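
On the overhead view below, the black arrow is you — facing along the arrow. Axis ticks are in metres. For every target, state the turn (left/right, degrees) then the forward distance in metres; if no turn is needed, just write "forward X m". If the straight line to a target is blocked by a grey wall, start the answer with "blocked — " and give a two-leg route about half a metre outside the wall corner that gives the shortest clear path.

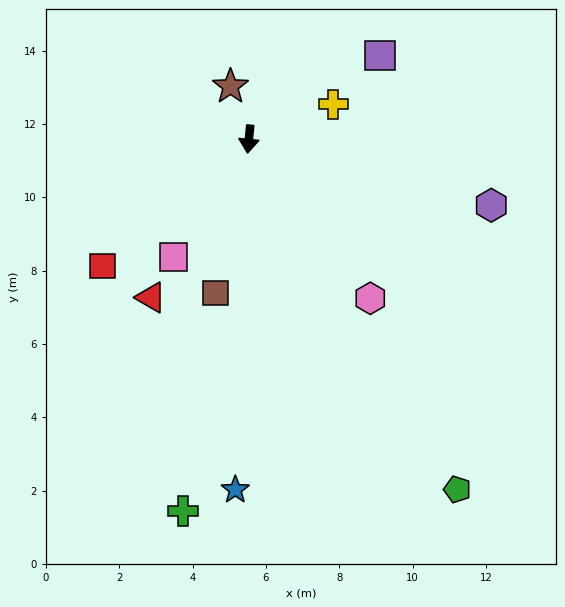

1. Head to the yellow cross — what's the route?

turn left 118°, forward 2.5 m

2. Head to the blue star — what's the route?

turn left 3°, forward 9.6 m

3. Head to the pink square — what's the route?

turn right 27°, forward 3.8 m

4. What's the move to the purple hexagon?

turn left 80°, forward 6.9 m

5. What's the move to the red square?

turn right 44°, forward 5.3 m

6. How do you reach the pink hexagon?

turn left 43°, forward 5.5 m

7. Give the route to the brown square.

turn right 7°, forward 4.3 m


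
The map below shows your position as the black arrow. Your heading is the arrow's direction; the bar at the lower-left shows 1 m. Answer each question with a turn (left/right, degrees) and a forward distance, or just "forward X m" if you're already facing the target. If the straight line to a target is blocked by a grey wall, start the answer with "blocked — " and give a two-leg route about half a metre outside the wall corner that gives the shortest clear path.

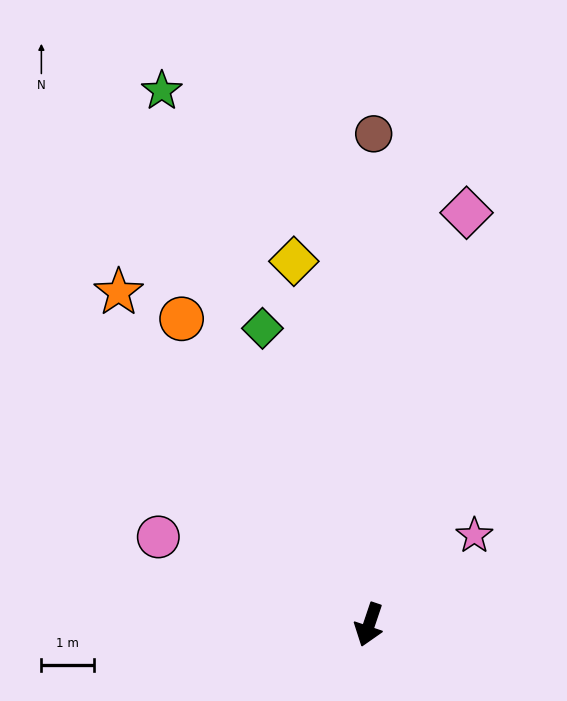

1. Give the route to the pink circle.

turn right 94°, forward 4.3 m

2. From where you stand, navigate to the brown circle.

turn right 162°, forward 9.2 m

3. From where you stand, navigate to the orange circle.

turn right 130°, forward 6.8 m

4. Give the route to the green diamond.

turn right 142°, forward 5.9 m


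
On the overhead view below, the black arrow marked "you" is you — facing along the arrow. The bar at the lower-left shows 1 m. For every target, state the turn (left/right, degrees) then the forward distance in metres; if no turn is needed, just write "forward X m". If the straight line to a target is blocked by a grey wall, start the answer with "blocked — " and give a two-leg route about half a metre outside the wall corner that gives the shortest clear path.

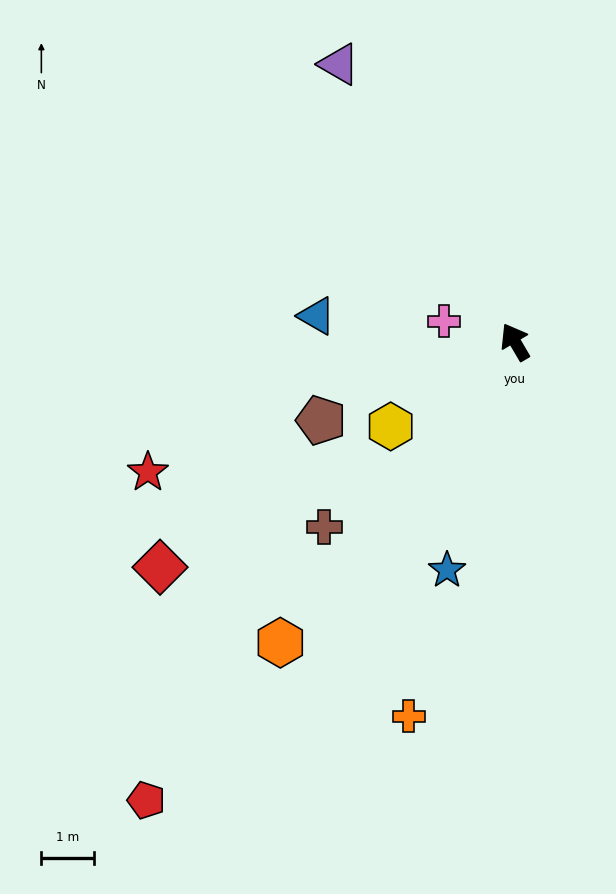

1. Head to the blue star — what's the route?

turn left 133°, forward 4.5 m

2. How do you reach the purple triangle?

forward 6.2 m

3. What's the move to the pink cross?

turn left 43°, forward 1.4 m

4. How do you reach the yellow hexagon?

turn left 94°, forward 2.8 m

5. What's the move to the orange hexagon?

turn left 112°, forward 7.2 m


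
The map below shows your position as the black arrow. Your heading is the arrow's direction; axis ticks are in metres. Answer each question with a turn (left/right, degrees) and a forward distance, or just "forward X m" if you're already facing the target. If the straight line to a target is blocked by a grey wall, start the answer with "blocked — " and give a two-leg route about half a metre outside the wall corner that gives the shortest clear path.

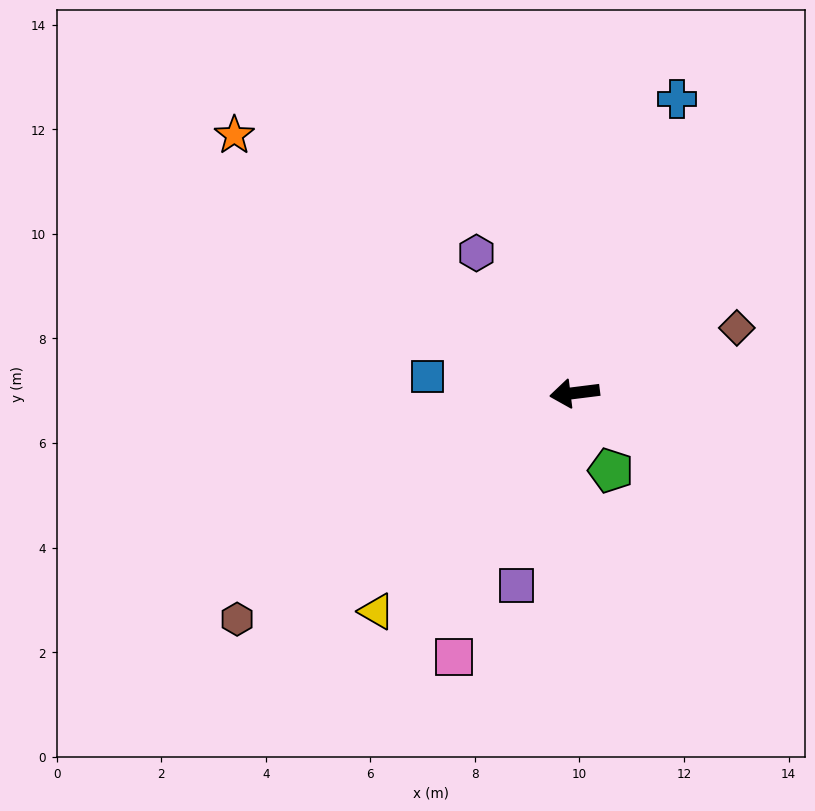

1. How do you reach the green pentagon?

turn left 108°, forward 1.6 m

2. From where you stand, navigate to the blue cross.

turn right 116°, forward 6.0 m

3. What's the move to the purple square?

turn left 66°, forward 3.8 m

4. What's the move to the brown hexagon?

turn left 27°, forward 7.8 m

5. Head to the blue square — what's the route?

turn right 13°, forward 2.8 m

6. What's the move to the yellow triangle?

turn left 41°, forward 5.6 m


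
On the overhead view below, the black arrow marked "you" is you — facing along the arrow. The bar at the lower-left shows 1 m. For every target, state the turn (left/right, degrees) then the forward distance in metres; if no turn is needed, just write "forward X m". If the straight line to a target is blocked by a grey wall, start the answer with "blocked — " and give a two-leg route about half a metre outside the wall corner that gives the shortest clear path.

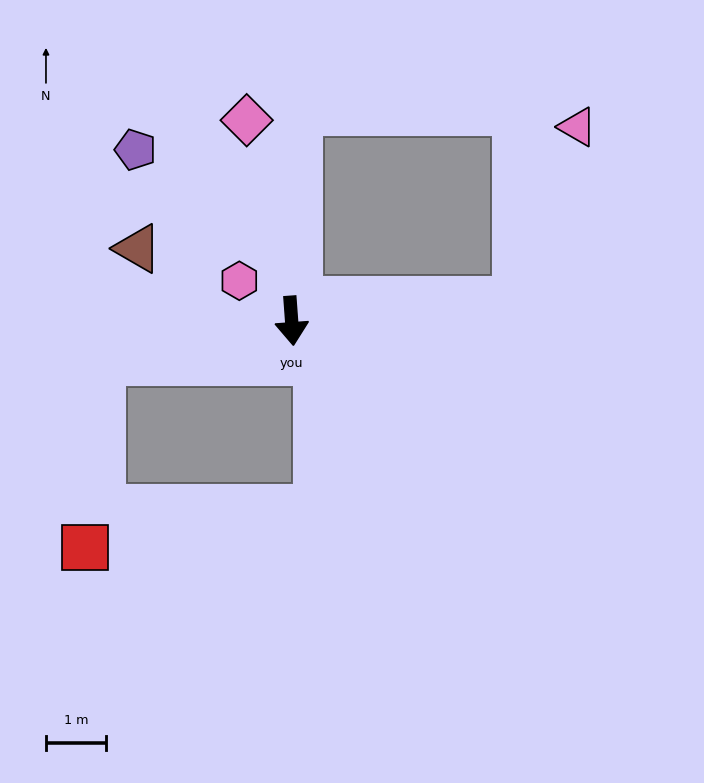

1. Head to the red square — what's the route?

blocked — turn right 82°, forward 3.3 m, then turn left 73°, forward 3.2 m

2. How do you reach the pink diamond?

turn right 172°, forward 3.4 m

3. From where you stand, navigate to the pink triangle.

blocked — turn left 91°, forward 3.8 m, then turn left 66°, forward 3.1 m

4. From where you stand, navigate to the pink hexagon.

turn right 132°, forward 1.1 m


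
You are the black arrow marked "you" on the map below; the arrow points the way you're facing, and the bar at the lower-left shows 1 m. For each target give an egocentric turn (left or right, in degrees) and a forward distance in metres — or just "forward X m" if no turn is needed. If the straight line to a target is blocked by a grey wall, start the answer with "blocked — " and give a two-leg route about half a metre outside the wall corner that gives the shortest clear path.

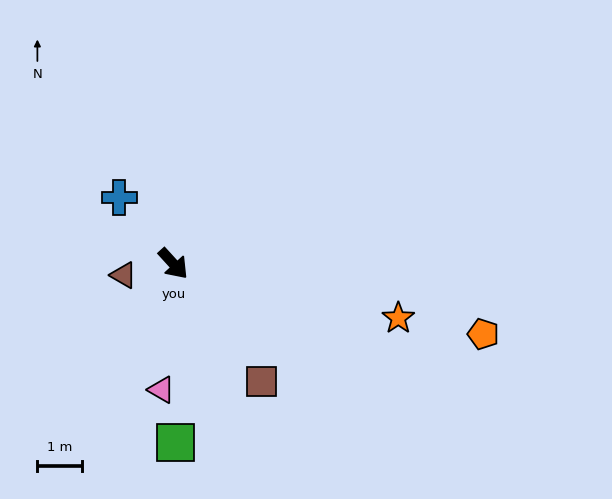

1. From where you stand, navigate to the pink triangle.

turn right 48°, forward 2.8 m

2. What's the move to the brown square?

turn right 6°, forward 3.3 m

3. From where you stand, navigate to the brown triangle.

turn right 119°, forward 1.1 m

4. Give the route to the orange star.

turn left 34°, forward 5.2 m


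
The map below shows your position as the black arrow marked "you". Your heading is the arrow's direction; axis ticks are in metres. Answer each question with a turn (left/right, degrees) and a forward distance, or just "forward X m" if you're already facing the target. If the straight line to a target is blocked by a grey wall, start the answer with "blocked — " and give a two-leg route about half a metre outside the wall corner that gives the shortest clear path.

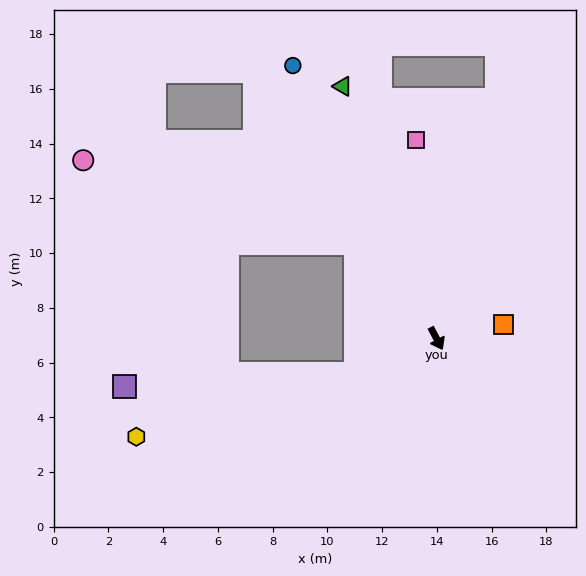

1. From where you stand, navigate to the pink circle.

blocked — turn right 167°, forward 4.6 m, then turn left 32°, forward 10.4 m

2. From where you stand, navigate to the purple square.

blocked — turn right 95°, forward 3.2 m, then turn right 20°, forward 8.4 m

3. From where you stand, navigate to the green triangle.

turn left 172°, forward 9.8 m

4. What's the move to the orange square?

turn left 74°, forward 2.5 m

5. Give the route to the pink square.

turn left 158°, forward 7.3 m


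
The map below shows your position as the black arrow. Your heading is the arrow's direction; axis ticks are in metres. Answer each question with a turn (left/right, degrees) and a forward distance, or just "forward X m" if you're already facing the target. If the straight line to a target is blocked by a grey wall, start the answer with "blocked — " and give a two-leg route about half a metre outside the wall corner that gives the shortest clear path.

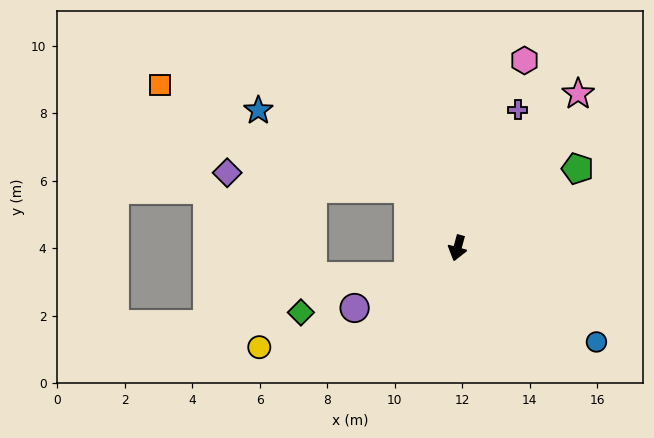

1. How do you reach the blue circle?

turn left 71°, forward 5.0 m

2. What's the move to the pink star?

turn left 157°, forward 5.8 m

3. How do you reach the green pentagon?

turn left 139°, forward 4.3 m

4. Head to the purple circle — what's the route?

turn right 44°, forward 3.5 m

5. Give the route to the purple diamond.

blocked — turn right 125°, forward 2.3 m, then turn left 45°, forward 5.4 m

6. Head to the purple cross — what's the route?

turn left 172°, forward 4.5 m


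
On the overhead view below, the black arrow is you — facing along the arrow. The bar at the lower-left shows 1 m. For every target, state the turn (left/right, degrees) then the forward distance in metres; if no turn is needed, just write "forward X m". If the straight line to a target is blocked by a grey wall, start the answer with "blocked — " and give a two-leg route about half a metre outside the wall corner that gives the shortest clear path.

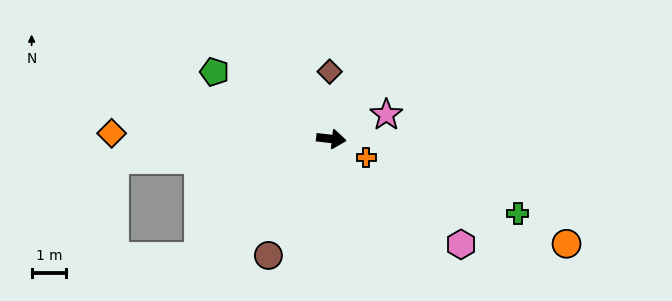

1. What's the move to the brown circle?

turn right 112°, forward 3.8 m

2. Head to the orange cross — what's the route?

turn right 21°, forward 1.1 m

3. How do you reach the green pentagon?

turn left 157°, forward 3.9 m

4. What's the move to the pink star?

turn left 30°, forward 1.7 m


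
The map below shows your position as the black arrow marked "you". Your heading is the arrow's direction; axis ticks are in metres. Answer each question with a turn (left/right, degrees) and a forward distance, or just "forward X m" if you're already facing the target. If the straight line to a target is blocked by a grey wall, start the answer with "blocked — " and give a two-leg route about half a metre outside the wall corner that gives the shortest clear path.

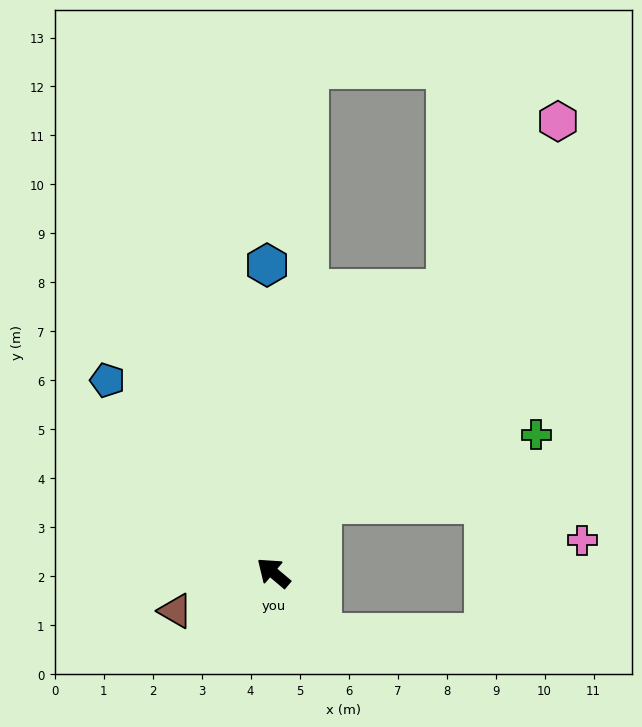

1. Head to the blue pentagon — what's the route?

turn right 9°, forward 5.2 m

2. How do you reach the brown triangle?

turn left 61°, forward 2.1 m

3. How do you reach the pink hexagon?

turn right 82°, forward 10.9 m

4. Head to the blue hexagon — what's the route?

turn right 49°, forward 6.3 m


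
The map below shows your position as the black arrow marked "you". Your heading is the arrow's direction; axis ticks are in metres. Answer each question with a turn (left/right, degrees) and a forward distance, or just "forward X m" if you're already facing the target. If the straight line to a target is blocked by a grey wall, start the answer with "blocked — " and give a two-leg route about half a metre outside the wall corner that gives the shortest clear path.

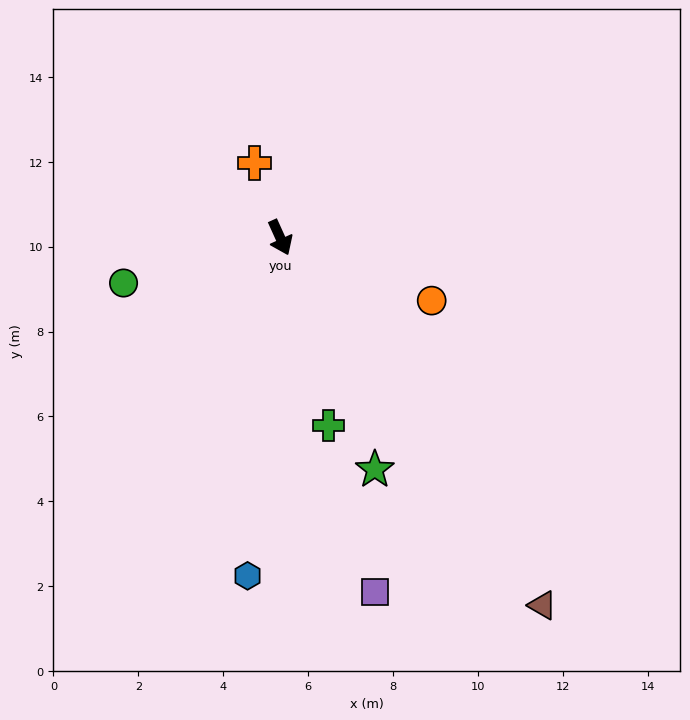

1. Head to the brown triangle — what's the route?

turn left 11°, forward 10.6 m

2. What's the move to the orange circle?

turn left 43°, forward 3.9 m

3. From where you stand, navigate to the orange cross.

turn left 175°, forward 1.9 m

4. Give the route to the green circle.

turn right 98°, forward 3.8 m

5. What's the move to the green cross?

turn right 10°, forward 4.6 m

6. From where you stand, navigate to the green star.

turn right 2°, forward 5.9 m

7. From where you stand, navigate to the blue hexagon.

turn right 30°, forward 8.0 m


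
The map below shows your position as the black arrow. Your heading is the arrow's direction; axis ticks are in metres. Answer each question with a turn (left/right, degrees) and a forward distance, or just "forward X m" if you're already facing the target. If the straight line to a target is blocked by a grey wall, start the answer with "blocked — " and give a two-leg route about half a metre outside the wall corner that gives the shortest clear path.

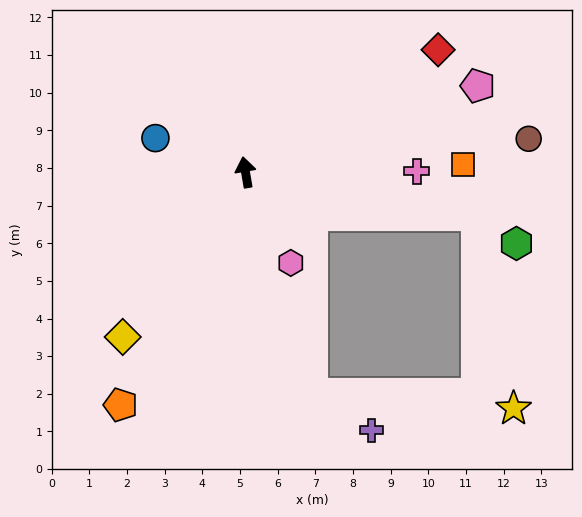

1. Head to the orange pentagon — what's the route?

turn left 142°, forward 7.0 m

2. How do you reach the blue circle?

turn left 60°, forward 2.6 m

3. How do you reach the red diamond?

turn right 67°, forward 6.1 m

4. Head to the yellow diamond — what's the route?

turn left 134°, forward 5.5 m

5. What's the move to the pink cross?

turn right 99°, forward 4.5 m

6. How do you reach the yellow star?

blocked — turn right 110°, forward 6.2 m, then turn right 69°, forward 5.2 m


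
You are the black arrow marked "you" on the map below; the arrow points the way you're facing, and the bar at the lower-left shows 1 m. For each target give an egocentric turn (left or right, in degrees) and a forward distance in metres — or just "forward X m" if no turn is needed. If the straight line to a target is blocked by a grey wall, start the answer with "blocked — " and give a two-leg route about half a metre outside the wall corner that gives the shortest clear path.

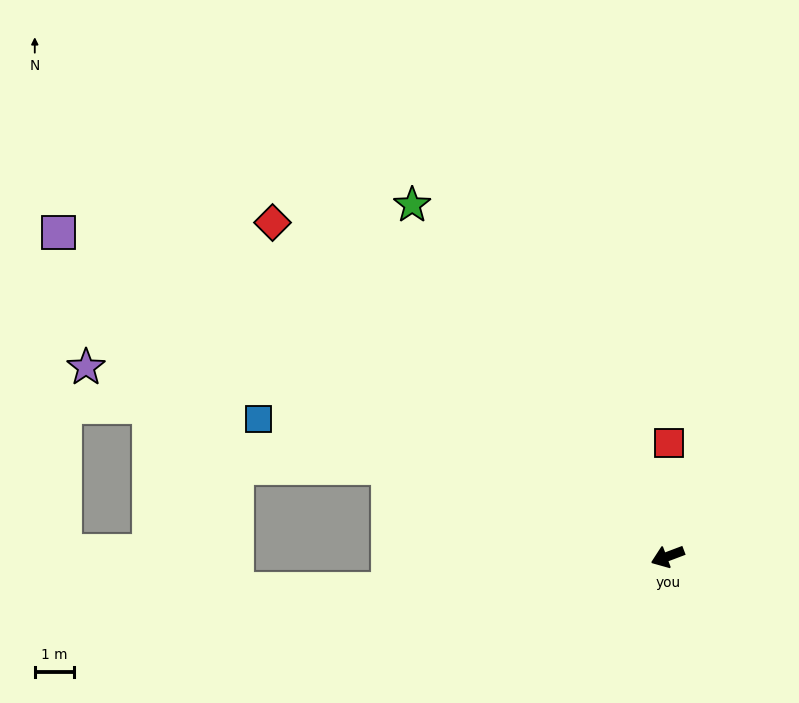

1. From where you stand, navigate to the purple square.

turn right 49°, forward 17.4 m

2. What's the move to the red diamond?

turn right 61°, forward 13.0 m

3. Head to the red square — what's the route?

turn right 112°, forward 2.9 m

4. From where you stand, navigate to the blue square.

turn right 39°, forward 10.9 m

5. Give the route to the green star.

turn right 75°, forward 11.0 m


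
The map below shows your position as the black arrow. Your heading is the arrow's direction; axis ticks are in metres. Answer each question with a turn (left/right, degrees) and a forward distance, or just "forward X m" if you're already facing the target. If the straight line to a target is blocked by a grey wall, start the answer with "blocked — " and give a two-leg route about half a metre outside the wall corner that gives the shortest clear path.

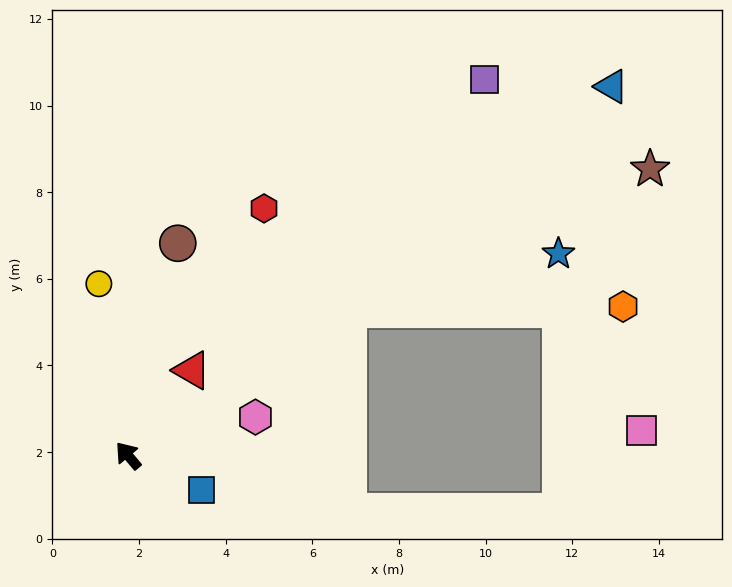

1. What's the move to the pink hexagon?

turn right 113°, forward 3.1 m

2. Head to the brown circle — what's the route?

turn right 53°, forward 5.0 m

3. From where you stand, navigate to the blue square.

turn right 155°, forward 1.9 m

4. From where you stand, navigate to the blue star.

blocked — turn right 97°, forward 6.1 m, then turn right 18°, forward 5.0 m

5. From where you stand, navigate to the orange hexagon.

blocked — turn right 97°, forward 6.1 m, then turn right 32°, forward 6.3 m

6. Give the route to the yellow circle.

turn right 30°, forward 4.0 m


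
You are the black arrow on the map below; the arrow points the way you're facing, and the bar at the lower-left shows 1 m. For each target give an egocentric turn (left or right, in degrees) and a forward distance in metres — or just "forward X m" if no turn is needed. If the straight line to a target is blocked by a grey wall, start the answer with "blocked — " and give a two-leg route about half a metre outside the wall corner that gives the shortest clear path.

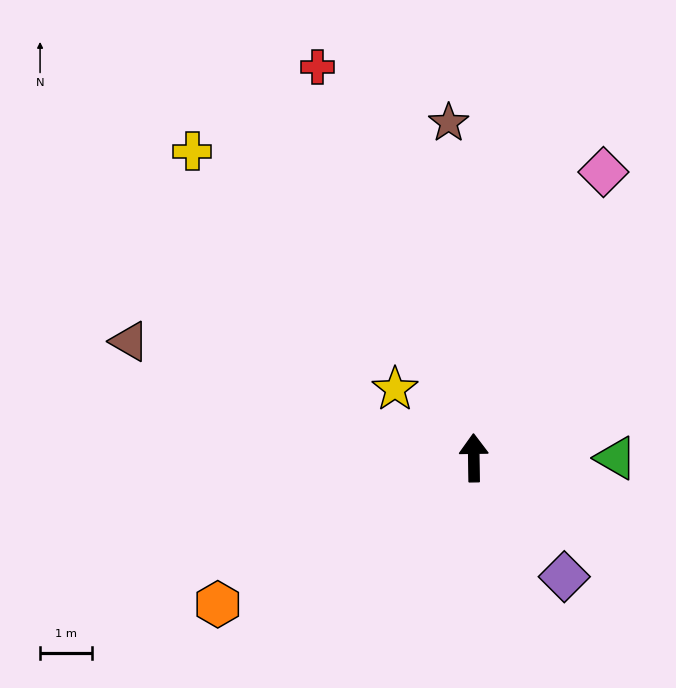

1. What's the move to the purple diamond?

turn right 144°, forward 2.9 m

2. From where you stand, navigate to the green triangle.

turn right 91°, forward 2.8 m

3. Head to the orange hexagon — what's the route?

turn left 119°, forward 5.7 m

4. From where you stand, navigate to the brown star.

turn left 3°, forward 6.5 m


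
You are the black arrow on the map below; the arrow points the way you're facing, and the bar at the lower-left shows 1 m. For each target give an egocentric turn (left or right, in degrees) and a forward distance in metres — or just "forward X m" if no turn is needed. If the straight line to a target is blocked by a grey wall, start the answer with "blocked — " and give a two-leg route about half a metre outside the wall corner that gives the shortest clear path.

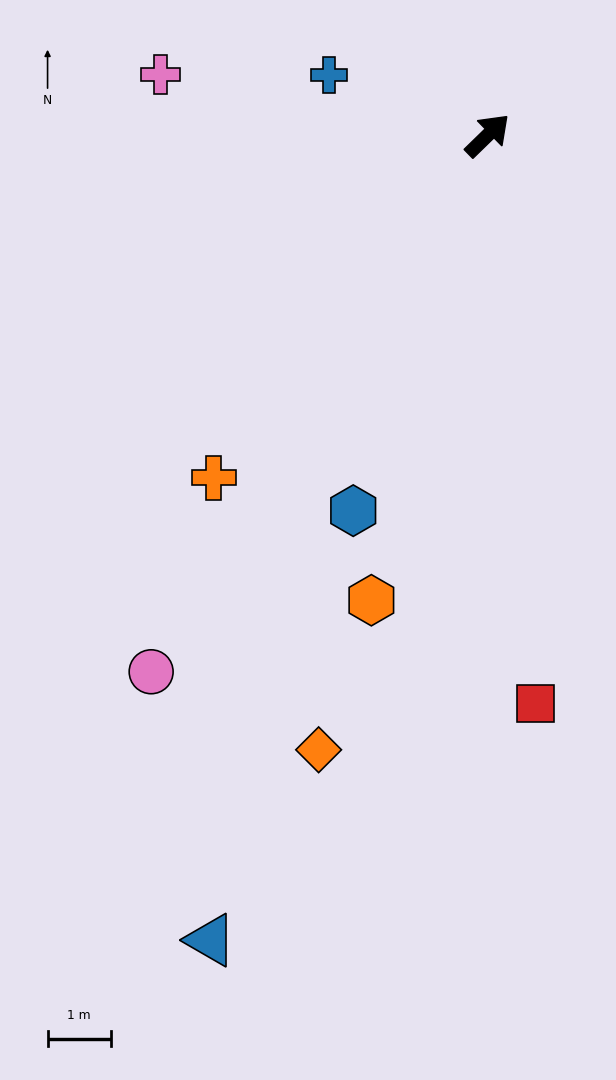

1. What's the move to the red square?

turn right 129°, forward 9.1 m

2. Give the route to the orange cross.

turn right 173°, forward 7.0 m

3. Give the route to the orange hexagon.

turn right 148°, forward 7.6 m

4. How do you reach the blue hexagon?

turn right 154°, forward 6.3 m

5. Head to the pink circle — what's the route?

turn right 166°, forward 10.1 m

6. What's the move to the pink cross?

turn left 125°, forward 5.3 m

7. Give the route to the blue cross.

turn left 115°, forward 2.7 m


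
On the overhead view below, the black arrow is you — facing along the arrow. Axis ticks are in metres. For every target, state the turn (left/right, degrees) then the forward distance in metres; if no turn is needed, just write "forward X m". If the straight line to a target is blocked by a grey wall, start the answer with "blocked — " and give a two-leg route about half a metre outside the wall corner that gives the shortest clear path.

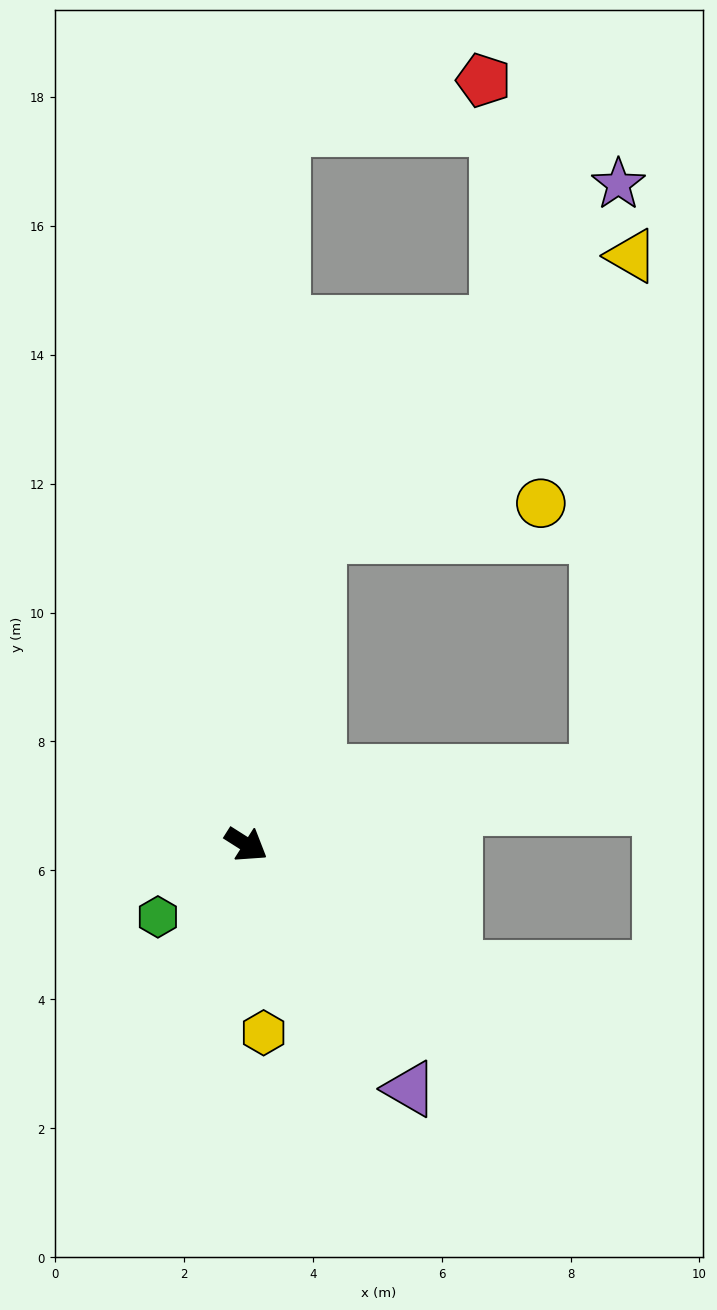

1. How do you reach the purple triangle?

turn right 24°, forward 4.6 m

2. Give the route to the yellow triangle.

blocked — turn left 109°, forward 4.9 m, then turn right 35°, forward 6.5 m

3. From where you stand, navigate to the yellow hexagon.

turn right 52°, forward 2.9 m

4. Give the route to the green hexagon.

turn right 108°, forward 1.8 m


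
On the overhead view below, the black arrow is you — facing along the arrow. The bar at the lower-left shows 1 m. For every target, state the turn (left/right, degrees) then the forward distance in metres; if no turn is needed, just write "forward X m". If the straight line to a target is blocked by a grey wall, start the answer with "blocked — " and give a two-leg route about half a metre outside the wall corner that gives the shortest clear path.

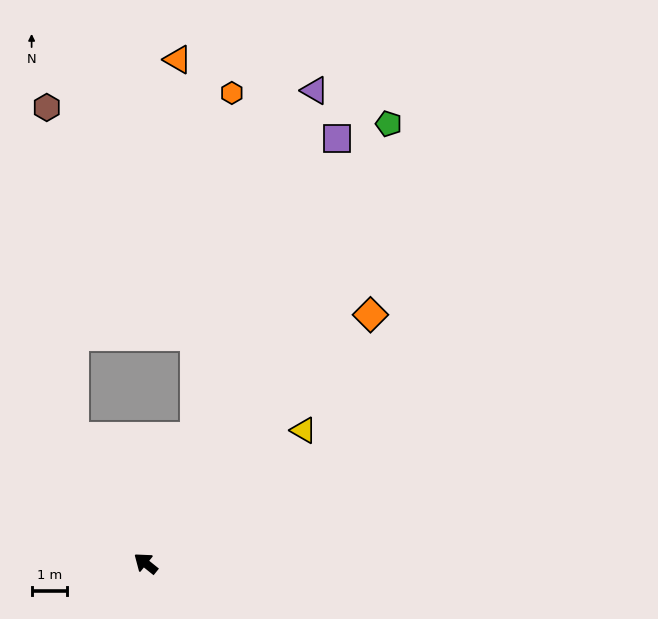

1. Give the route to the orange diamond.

turn right 93°, forward 9.5 m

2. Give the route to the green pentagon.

turn right 80°, forward 14.2 m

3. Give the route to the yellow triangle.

turn right 101°, forward 5.8 m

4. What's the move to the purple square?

turn right 75°, forward 13.2 m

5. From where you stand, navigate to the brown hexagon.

blocked — turn right 22°, forward 4.1 m, then turn right 24°, forward 9.3 m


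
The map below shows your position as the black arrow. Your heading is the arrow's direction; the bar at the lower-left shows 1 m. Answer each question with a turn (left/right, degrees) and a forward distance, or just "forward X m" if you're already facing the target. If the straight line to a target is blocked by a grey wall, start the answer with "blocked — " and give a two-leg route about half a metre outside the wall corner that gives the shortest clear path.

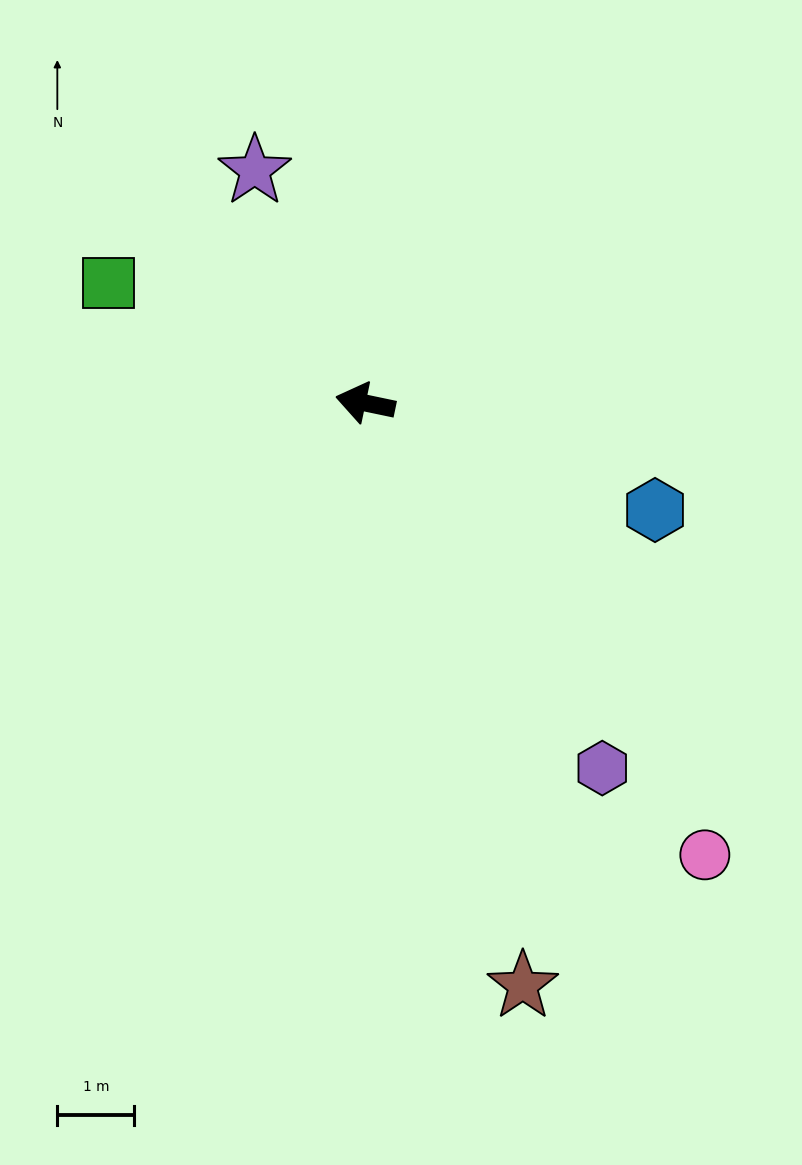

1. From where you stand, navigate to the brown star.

turn left 117°, forward 7.8 m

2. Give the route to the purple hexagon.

turn left 135°, forward 5.6 m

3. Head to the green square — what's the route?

turn right 13°, forward 3.7 m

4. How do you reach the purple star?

turn right 53°, forward 3.3 m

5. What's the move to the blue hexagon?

turn left 172°, forward 4.0 m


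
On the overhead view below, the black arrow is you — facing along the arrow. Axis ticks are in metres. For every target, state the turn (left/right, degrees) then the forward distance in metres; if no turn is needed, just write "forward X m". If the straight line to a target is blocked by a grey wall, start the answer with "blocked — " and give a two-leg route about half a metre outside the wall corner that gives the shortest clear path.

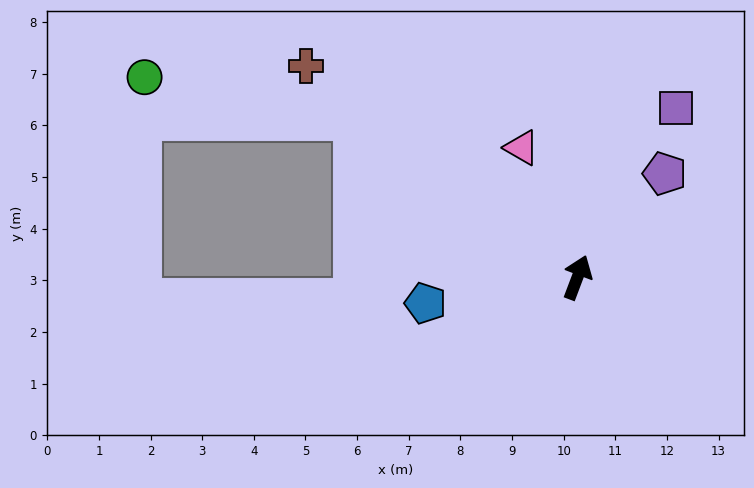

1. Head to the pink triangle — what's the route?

turn left 44°, forward 2.7 m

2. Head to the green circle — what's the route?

blocked — turn left 75°, forward 5.3 m, then turn left 25°, forward 4.2 m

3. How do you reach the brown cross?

turn left 73°, forward 6.7 m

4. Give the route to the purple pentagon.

turn right 19°, forward 2.6 m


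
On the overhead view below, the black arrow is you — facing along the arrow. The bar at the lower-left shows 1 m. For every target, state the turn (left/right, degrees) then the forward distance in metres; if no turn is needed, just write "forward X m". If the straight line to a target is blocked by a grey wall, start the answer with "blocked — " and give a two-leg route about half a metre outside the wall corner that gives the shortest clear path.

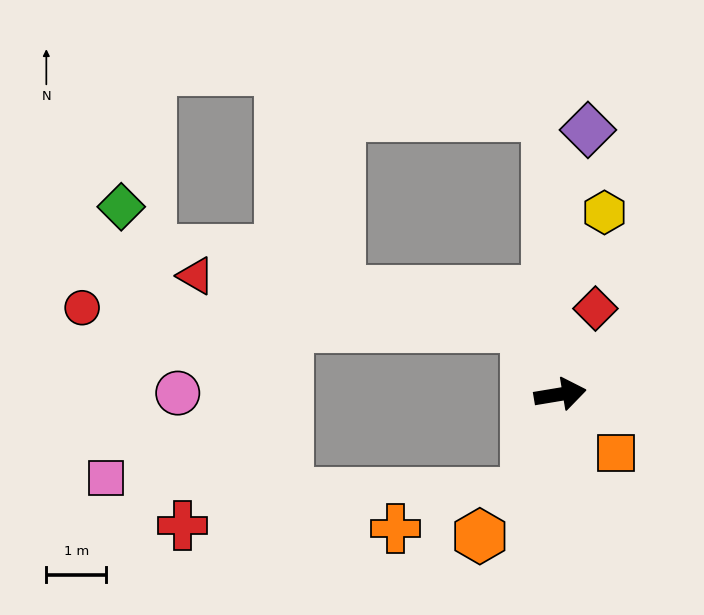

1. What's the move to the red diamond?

turn left 58°, forward 1.5 m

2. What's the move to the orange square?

turn right 56°, forward 1.3 m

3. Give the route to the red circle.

blocked — turn left 108°, forward 1.3 m, then turn left 60°, forward 7.4 m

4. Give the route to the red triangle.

blocked — turn left 108°, forward 1.3 m, then turn left 54°, forward 5.6 m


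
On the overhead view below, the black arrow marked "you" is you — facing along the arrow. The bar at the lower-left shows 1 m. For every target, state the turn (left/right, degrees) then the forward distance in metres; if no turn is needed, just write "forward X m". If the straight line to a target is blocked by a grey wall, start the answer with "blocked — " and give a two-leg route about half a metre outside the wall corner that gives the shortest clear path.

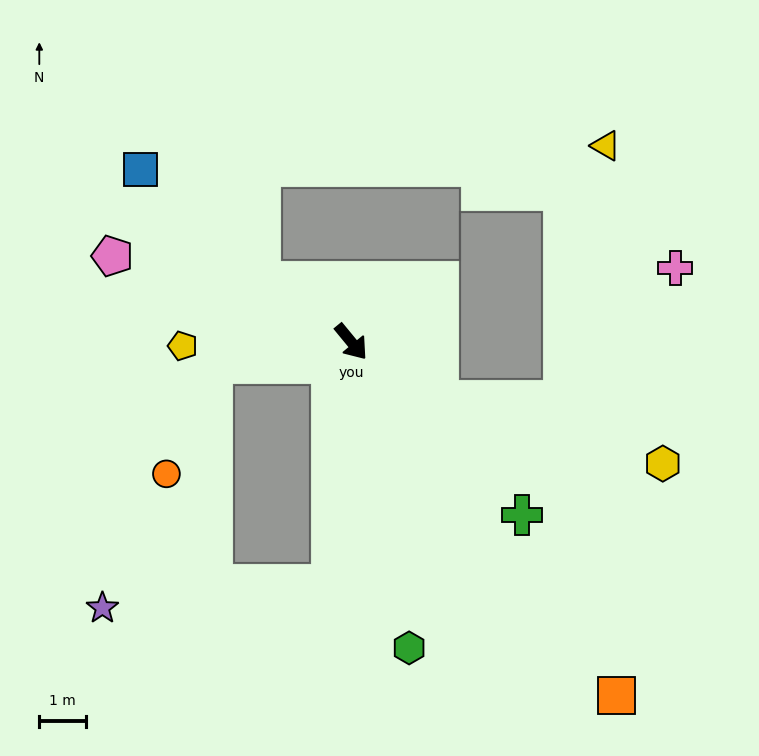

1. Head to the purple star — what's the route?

blocked — turn right 44°, forward 5.2 m, then turn right 79°, forward 4.9 m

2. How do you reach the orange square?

turn right 3°, forward 9.4 m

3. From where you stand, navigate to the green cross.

turn left 5°, forward 5.2 m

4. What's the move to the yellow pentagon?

turn right 128°, forward 3.6 m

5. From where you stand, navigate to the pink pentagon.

turn right 149°, forward 5.4 m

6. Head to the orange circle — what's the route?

blocked — turn right 121°, forward 3.0 m, then turn left 59°, forward 2.5 m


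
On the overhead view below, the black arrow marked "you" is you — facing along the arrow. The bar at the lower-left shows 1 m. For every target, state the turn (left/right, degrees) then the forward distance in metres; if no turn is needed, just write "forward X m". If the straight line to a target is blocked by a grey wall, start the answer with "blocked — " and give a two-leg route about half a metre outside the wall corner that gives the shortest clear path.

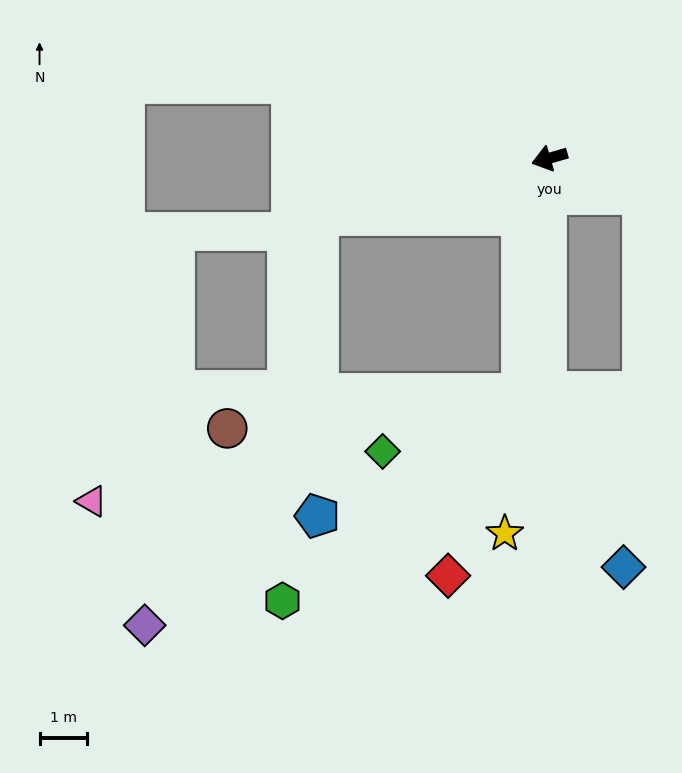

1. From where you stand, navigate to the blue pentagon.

blocked — turn right 2°, forward 5.0 m, then turn left 76°, forward 6.4 m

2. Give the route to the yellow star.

turn left 67°, forward 8.0 m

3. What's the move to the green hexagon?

blocked — turn left 67°, forward 5.0 m, then turn right 42°, forward 6.7 m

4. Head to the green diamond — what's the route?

blocked — turn left 67°, forward 5.0 m, then turn right 60°, forward 3.2 m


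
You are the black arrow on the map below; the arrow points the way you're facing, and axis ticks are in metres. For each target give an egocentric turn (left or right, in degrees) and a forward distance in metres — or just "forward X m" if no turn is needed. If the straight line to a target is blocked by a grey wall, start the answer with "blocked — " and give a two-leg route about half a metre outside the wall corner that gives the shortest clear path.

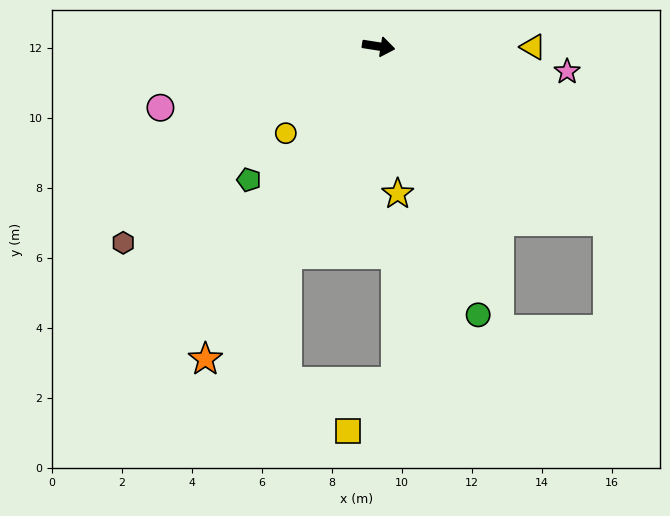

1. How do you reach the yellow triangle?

turn left 9°, forward 4.4 m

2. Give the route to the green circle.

turn right 61°, forward 8.2 m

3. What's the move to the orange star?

turn right 110°, forward 10.2 m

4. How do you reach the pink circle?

turn right 155°, forward 6.5 m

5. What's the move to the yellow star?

turn right 74°, forward 4.2 m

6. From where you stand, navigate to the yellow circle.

turn right 128°, forward 3.6 m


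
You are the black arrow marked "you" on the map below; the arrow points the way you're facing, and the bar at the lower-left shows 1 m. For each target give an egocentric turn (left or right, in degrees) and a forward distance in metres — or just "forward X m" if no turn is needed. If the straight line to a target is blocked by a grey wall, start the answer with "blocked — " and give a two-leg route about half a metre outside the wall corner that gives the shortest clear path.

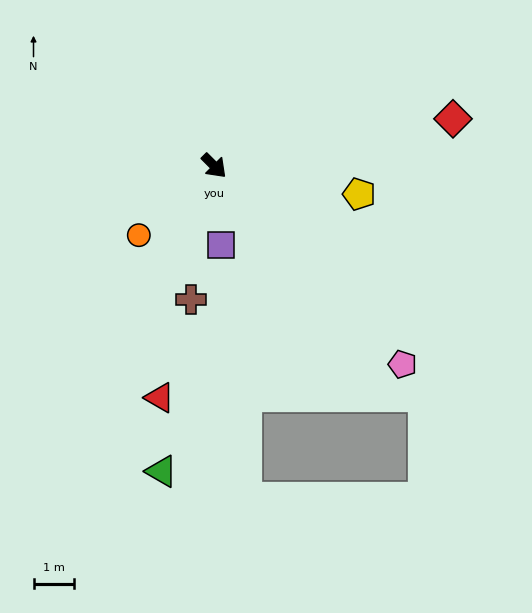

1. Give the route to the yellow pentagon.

turn left 34°, forward 3.6 m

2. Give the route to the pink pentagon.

forward 6.7 m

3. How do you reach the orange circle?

turn right 92°, forward 2.5 m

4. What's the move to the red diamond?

turn left 56°, forward 6.0 m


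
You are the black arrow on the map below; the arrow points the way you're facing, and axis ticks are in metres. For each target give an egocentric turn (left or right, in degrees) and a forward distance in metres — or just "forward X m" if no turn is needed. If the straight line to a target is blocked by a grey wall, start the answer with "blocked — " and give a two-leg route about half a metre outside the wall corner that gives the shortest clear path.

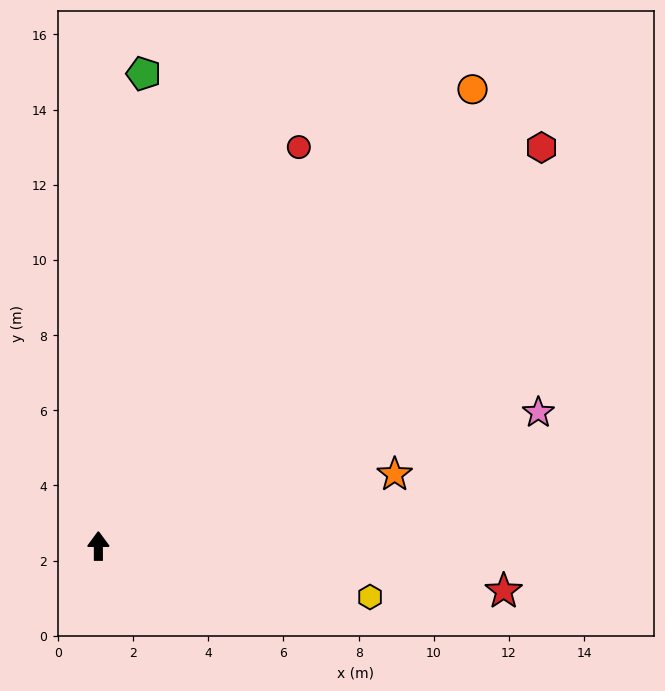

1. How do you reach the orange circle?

turn right 39°, forward 15.7 m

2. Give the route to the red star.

turn right 96°, forward 10.8 m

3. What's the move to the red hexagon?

turn right 48°, forward 15.9 m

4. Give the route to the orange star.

turn right 76°, forward 8.1 m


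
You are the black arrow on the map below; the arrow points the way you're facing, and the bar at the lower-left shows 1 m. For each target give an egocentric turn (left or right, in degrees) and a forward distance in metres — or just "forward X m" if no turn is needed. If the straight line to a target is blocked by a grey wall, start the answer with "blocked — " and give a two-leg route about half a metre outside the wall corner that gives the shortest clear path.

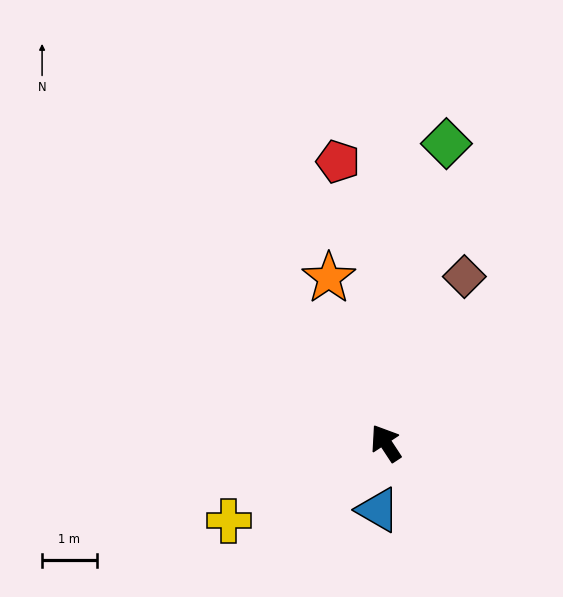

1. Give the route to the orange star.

turn right 14°, forward 3.2 m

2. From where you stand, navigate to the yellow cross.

turn left 83°, forward 3.2 m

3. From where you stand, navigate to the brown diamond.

turn right 59°, forward 3.4 m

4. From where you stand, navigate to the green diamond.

turn right 45°, forward 5.6 m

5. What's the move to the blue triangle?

turn left 140°, forward 1.2 m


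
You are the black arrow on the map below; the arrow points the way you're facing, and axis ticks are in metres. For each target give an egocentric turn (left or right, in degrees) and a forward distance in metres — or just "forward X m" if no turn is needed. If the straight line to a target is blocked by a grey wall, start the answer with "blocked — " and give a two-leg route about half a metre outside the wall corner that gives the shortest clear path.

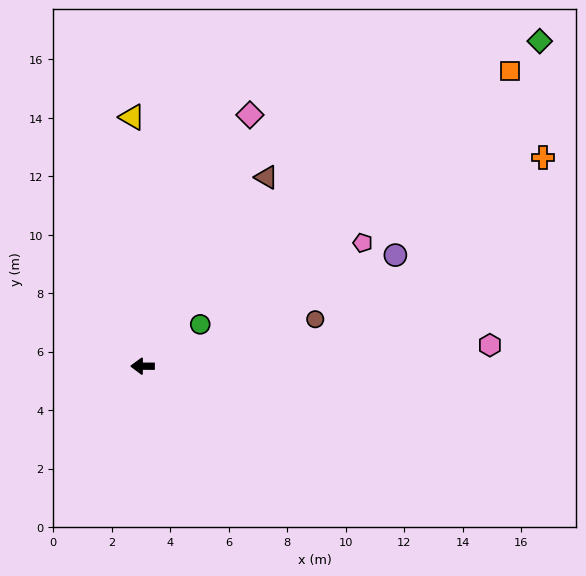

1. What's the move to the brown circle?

turn right 164°, forward 6.1 m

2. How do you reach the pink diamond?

turn right 113°, forward 9.3 m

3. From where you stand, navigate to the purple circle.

turn right 156°, forward 9.4 m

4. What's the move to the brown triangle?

turn right 123°, forward 7.7 m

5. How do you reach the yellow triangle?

turn right 87°, forward 8.5 m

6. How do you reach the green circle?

turn right 144°, forward 2.4 m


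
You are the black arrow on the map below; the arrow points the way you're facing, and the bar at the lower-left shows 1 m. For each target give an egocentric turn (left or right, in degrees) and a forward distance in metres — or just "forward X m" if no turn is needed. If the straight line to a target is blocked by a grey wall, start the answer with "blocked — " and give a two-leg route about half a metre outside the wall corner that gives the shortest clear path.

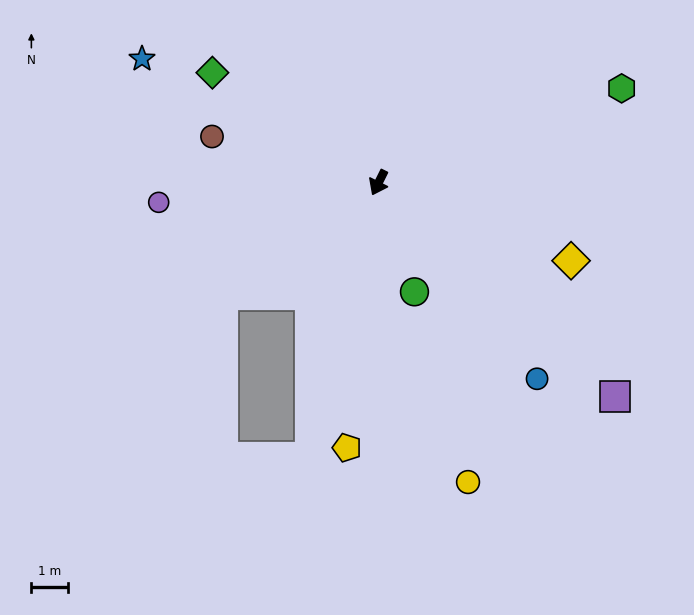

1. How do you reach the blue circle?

turn left 65°, forward 7.0 m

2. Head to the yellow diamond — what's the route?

turn left 94°, forward 5.7 m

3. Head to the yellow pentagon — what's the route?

turn left 20°, forward 7.4 m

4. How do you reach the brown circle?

turn right 79°, forward 4.8 m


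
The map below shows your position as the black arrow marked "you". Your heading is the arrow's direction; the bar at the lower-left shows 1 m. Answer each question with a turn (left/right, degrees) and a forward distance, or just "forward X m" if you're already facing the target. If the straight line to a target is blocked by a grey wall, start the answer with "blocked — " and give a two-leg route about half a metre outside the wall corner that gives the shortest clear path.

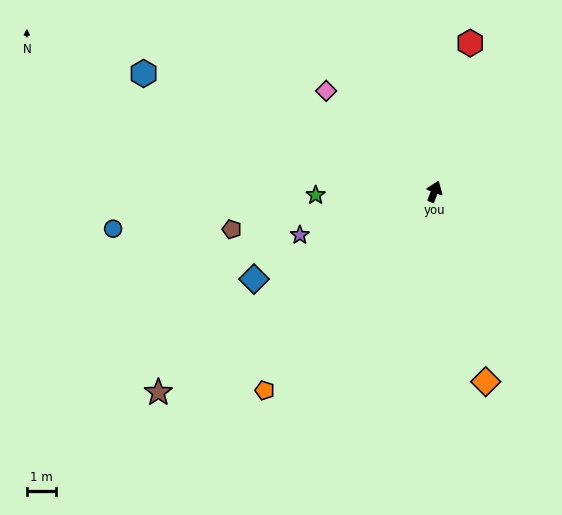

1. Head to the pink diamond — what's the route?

turn left 68°, forward 5.1 m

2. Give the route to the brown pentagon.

turn left 121°, forward 7.1 m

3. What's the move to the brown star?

turn left 147°, forward 11.8 m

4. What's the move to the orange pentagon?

turn left 160°, forward 9.0 m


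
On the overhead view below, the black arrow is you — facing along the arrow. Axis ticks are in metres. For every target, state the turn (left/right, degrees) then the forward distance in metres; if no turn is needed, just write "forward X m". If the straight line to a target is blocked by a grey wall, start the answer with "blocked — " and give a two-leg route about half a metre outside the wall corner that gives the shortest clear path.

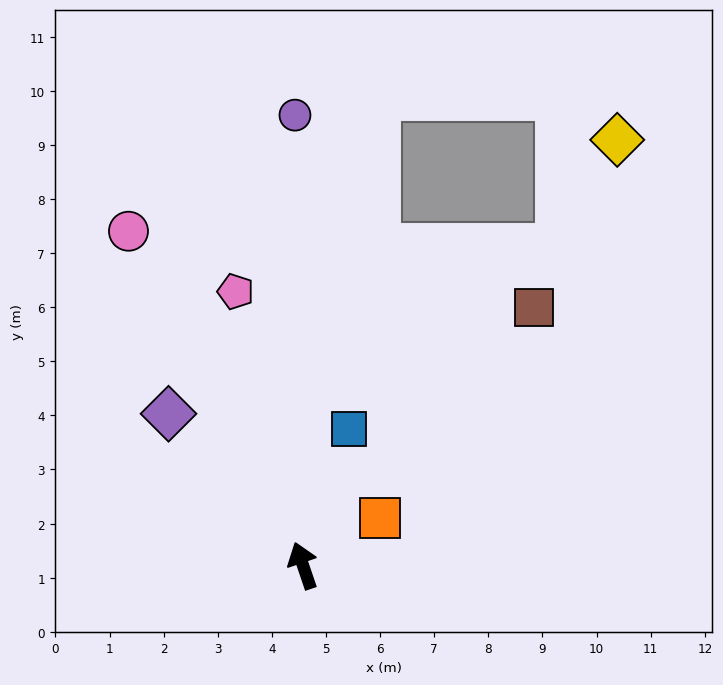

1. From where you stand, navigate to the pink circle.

turn left 9°, forward 7.0 m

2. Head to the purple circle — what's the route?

turn right 18°, forward 8.3 m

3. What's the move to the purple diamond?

turn left 23°, forward 3.7 m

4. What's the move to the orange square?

turn right 77°, forward 1.7 m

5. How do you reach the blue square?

turn right 38°, forward 2.7 m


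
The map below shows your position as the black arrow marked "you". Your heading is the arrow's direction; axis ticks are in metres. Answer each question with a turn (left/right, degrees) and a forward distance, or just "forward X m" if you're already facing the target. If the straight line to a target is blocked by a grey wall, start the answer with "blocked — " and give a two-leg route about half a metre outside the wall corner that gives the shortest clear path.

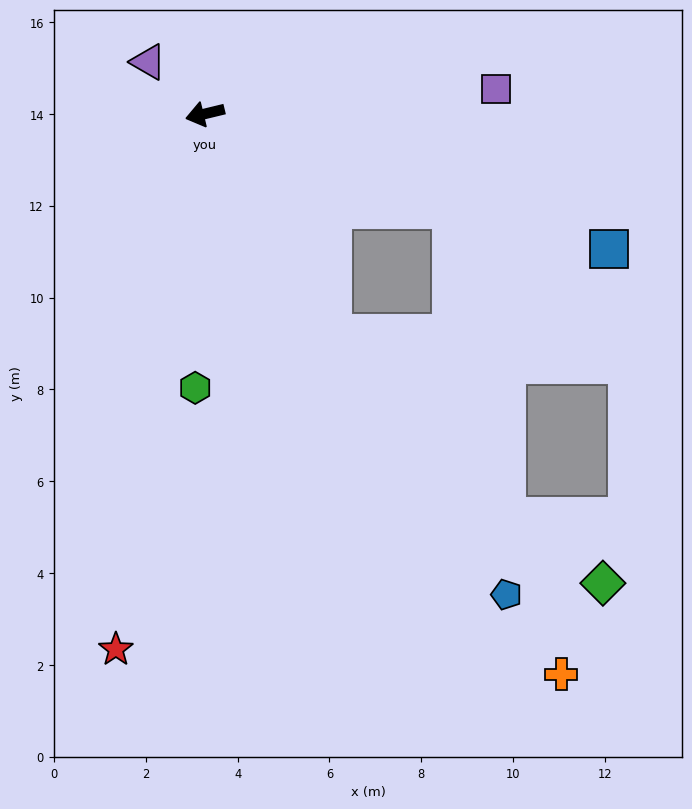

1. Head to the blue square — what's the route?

turn left 148°, forward 9.3 m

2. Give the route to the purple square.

turn left 171°, forward 6.4 m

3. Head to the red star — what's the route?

turn left 67°, forward 11.8 m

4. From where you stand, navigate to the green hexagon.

turn left 74°, forward 6.0 m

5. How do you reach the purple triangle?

turn right 56°, forward 1.7 m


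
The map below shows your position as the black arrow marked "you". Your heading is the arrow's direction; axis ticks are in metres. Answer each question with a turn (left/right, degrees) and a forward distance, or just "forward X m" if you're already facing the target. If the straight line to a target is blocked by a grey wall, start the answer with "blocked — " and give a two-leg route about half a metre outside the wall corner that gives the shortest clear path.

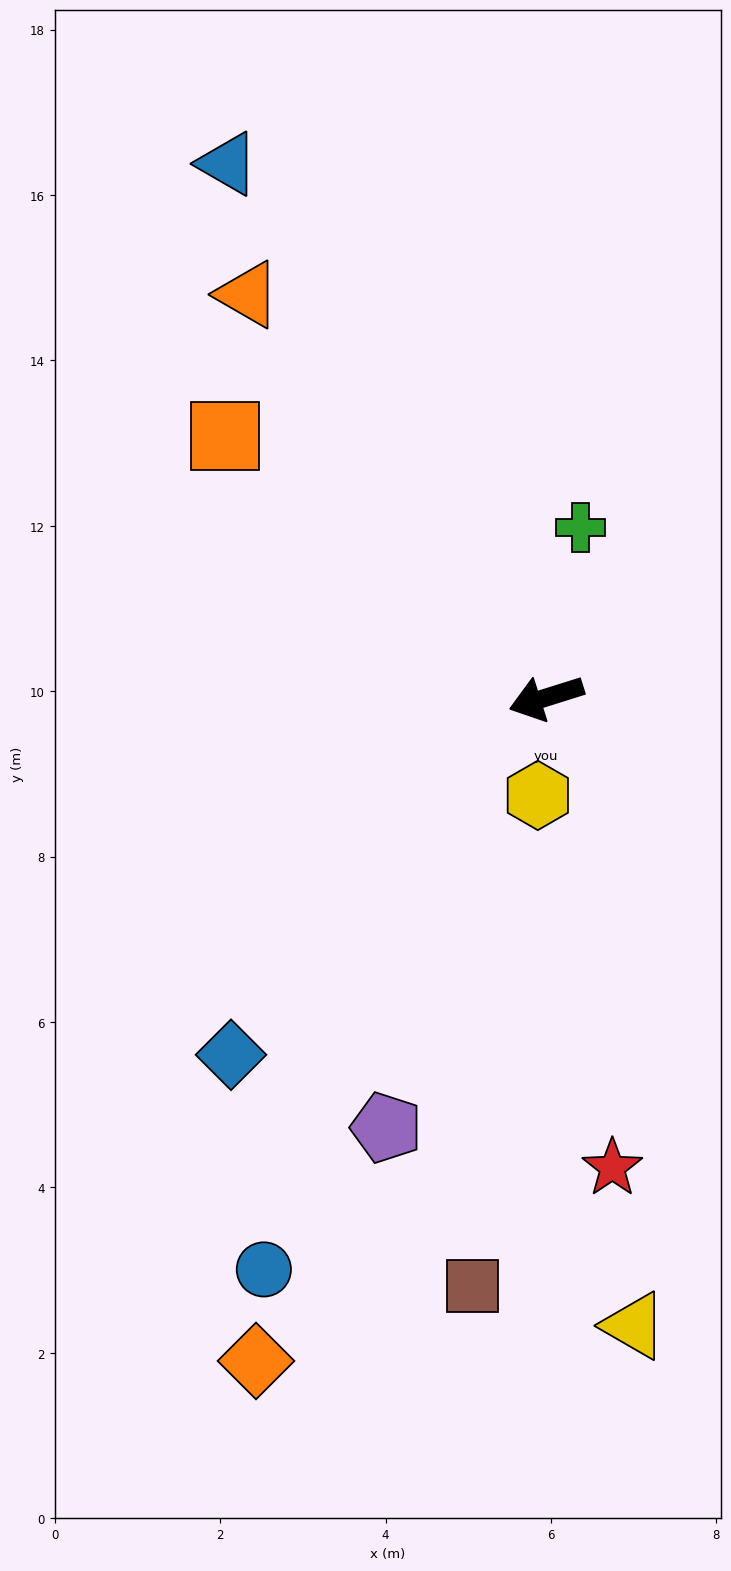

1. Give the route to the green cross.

turn right 119°, forward 2.1 m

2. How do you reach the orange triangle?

turn right 71°, forward 6.1 m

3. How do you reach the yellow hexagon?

turn left 68°, forward 1.2 m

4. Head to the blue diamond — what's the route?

turn left 31°, forward 5.8 m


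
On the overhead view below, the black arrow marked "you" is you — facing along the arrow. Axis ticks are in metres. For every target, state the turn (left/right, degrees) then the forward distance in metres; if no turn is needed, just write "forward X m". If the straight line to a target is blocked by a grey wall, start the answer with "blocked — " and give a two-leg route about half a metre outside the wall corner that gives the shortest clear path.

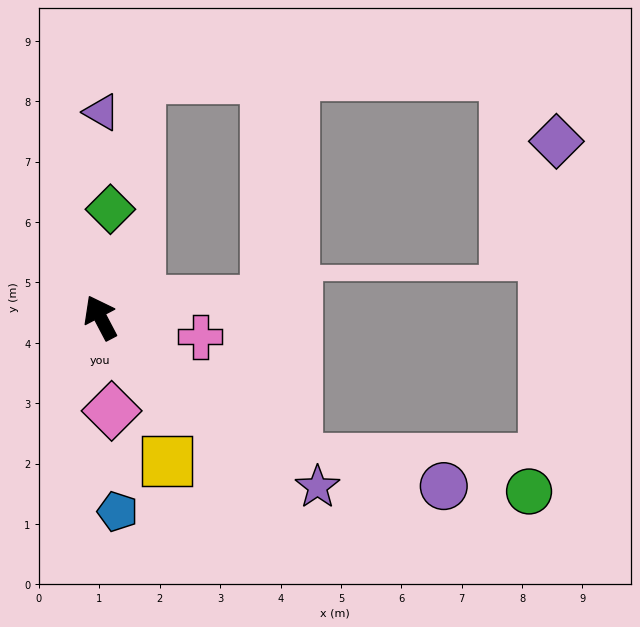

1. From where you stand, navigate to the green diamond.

turn right 33°, forward 1.8 m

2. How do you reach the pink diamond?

turn left 159°, forward 1.6 m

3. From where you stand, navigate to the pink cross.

turn right 129°, forward 1.7 m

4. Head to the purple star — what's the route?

turn right 156°, forward 4.6 m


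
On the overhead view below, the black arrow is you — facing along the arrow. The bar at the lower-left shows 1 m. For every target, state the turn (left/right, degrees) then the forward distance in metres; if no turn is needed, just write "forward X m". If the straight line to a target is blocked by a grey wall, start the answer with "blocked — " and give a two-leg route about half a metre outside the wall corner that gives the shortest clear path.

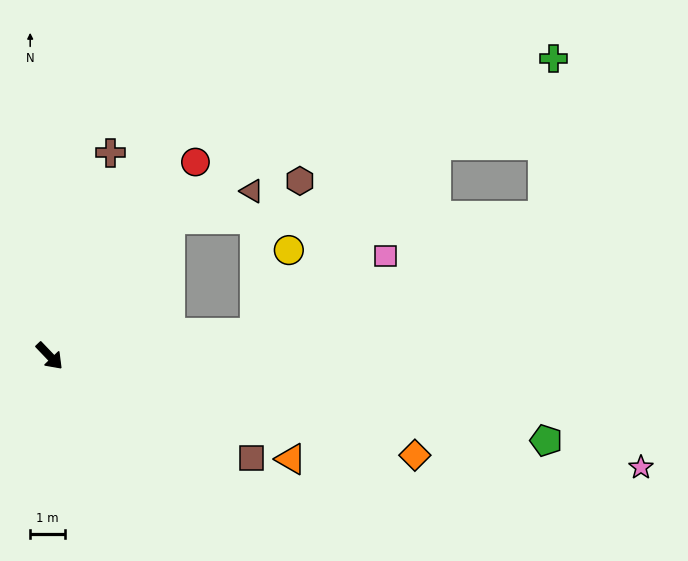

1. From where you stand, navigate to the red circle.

turn left 99°, forward 7.0 m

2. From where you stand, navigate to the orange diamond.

turn left 31°, forward 10.9 m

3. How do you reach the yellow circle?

blocked — turn left 53°, forward 5.9 m, then turn left 61°, forward 2.6 m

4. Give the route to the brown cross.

turn left 120°, forward 6.1 m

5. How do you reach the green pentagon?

turn left 37°, forward 14.4 m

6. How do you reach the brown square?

turn left 19°, forward 6.5 m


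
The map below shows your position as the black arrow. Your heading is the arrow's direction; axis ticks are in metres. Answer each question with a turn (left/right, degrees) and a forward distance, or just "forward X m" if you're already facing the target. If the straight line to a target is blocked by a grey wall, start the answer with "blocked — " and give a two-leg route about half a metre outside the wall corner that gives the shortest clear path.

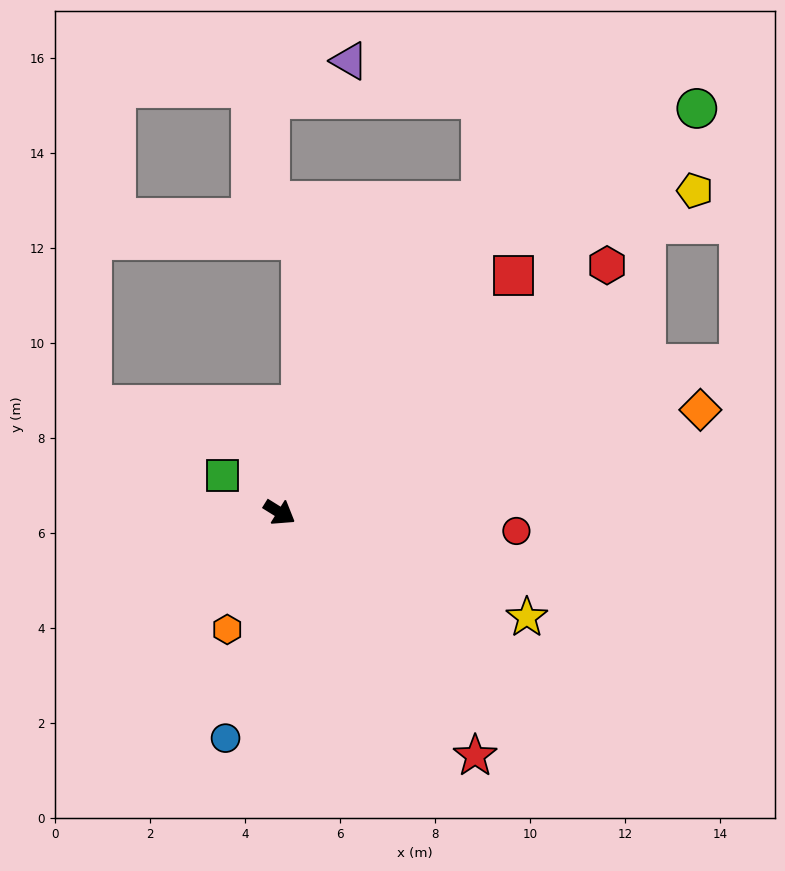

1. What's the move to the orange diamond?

turn left 46°, forward 9.1 m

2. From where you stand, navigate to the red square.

turn left 77°, forward 7.0 m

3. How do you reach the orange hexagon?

turn right 82°, forward 2.7 m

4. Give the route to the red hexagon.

turn left 69°, forward 8.6 m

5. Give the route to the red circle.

turn left 27°, forward 5.0 m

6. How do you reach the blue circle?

turn right 72°, forward 4.9 m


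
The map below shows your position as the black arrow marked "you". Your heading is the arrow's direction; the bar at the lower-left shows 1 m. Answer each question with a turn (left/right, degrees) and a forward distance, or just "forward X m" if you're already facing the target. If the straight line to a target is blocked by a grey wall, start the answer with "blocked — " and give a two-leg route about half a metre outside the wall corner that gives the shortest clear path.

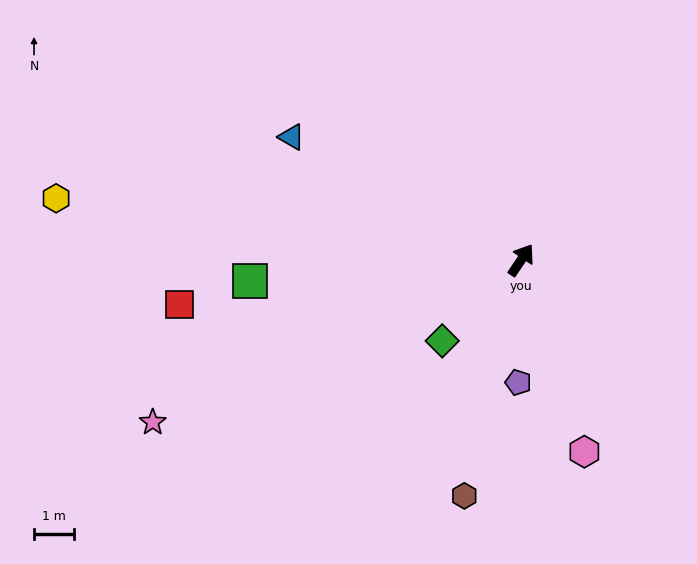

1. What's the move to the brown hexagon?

turn right 160°, forward 6.0 m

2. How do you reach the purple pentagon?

turn right 147°, forward 3.0 m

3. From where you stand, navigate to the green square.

turn left 128°, forward 6.8 m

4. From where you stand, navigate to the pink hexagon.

turn right 128°, forward 5.0 m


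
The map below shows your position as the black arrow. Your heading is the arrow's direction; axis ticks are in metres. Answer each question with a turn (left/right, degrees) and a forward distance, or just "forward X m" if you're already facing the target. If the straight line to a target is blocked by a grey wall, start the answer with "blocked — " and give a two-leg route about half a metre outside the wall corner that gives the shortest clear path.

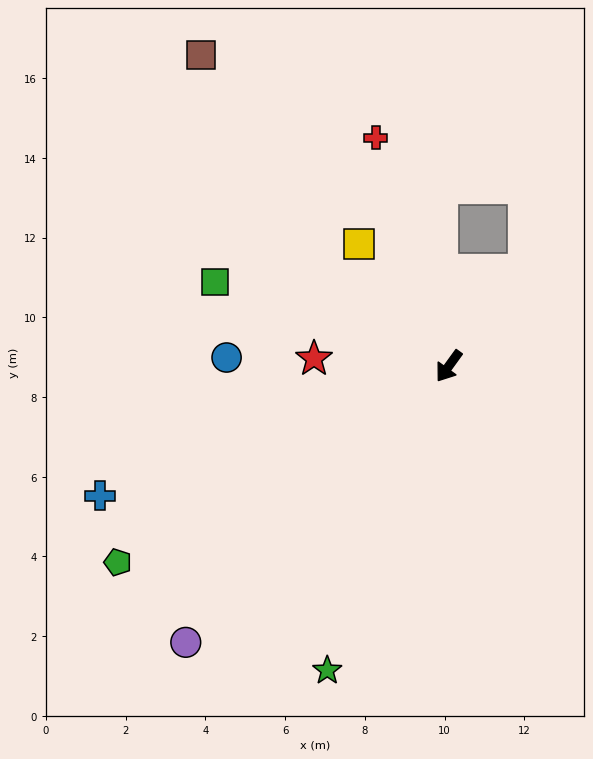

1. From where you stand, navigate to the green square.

turn right 74°, forward 6.2 m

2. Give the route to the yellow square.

turn right 108°, forward 3.8 m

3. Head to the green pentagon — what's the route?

turn right 23°, forward 9.7 m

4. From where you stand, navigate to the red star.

turn right 57°, forward 3.4 m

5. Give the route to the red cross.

turn right 126°, forward 6.0 m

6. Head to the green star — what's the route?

turn left 14°, forward 8.2 m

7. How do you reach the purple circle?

turn right 8°, forward 9.6 m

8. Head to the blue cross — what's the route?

turn right 34°, forward 9.3 m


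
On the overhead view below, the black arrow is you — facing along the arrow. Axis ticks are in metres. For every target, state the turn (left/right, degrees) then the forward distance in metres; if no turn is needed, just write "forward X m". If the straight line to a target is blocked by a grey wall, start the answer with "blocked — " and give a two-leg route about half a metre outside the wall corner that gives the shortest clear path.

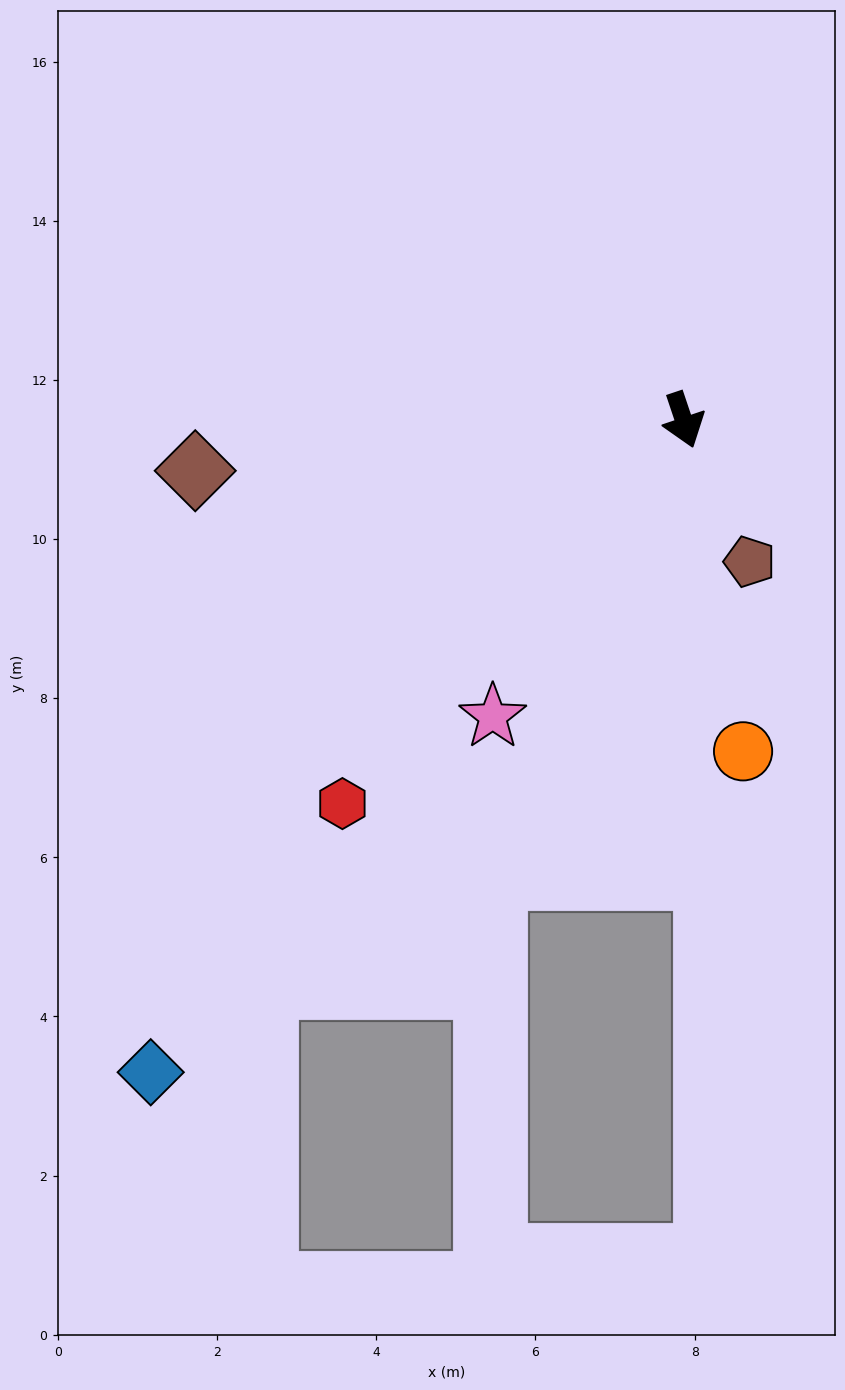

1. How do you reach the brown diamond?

turn right 103°, forward 6.2 m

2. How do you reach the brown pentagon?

turn left 6°, forward 2.0 m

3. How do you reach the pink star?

turn right 51°, forward 4.4 m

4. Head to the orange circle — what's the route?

turn right 8°, forward 4.2 m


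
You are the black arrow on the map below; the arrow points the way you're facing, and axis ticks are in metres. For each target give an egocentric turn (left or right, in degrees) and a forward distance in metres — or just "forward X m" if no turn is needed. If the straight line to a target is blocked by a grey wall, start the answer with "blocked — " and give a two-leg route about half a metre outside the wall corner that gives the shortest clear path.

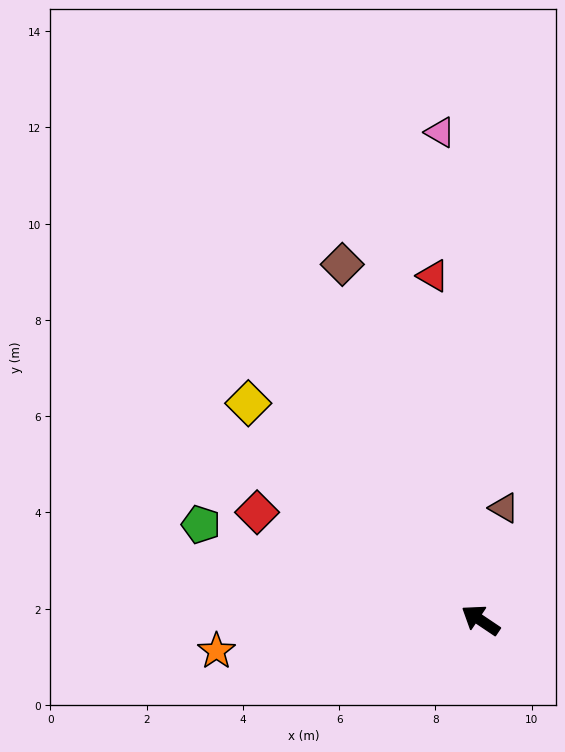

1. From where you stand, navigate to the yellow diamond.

turn right 9°, forward 6.6 m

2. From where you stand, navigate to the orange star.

turn left 41°, forward 5.5 m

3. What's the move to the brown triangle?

turn right 68°, forward 2.4 m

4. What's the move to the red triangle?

turn right 48°, forward 7.2 m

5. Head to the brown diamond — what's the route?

turn right 35°, forward 7.9 m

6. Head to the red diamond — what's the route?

turn left 8°, forward 5.2 m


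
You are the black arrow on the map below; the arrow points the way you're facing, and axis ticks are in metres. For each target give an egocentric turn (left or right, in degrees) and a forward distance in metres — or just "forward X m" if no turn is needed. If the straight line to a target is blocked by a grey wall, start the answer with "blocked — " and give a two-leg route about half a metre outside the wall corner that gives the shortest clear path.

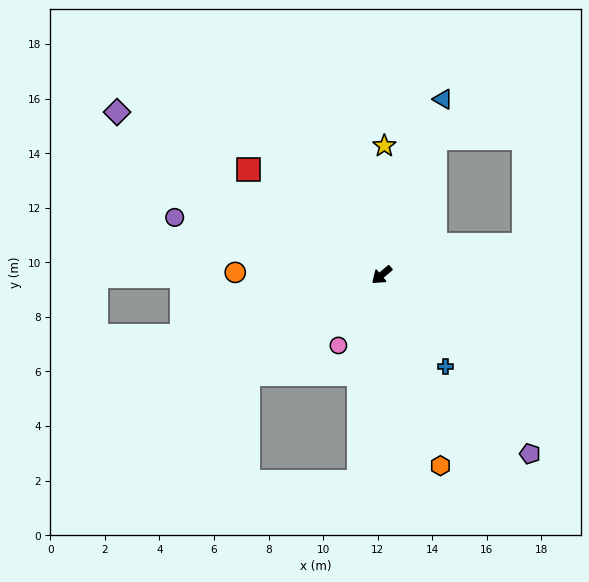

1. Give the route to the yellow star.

turn right 131°, forward 4.7 m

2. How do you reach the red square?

turn right 79°, forward 6.2 m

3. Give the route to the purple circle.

turn right 56°, forward 7.9 m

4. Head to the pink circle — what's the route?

turn left 18°, forward 3.0 m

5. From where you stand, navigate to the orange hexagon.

turn left 67°, forward 7.3 m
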